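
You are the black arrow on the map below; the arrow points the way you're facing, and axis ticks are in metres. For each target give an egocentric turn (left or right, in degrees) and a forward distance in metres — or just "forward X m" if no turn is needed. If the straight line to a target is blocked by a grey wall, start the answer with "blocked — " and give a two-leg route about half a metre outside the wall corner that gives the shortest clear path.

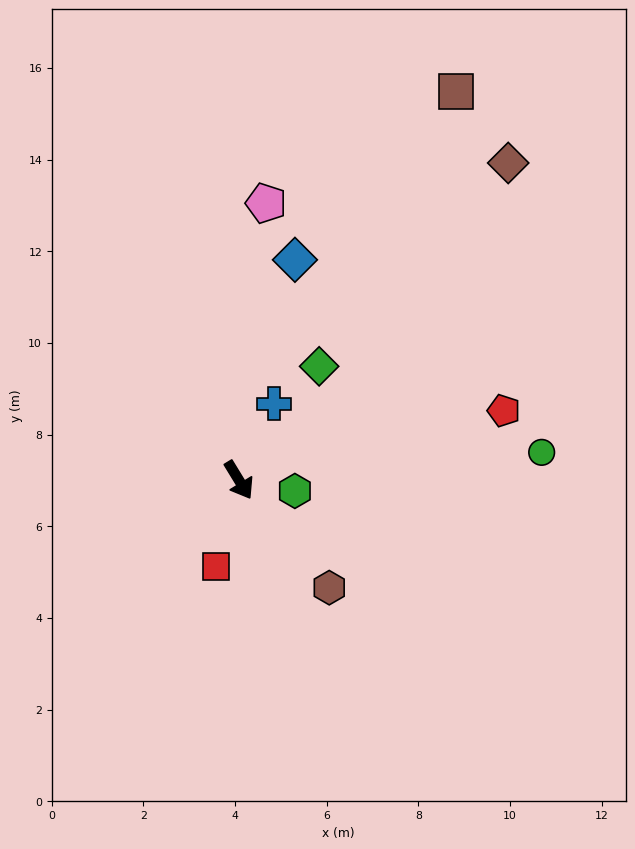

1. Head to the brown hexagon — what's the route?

turn left 9°, forward 3.1 m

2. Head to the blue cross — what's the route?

turn left 124°, forward 1.8 m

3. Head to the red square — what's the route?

turn right 46°, forward 2.0 m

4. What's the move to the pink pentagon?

turn left 143°, forward 6.1 m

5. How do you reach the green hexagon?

turn left 48°, forward 1.2 m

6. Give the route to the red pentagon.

turn left 73°, forward 6.0 m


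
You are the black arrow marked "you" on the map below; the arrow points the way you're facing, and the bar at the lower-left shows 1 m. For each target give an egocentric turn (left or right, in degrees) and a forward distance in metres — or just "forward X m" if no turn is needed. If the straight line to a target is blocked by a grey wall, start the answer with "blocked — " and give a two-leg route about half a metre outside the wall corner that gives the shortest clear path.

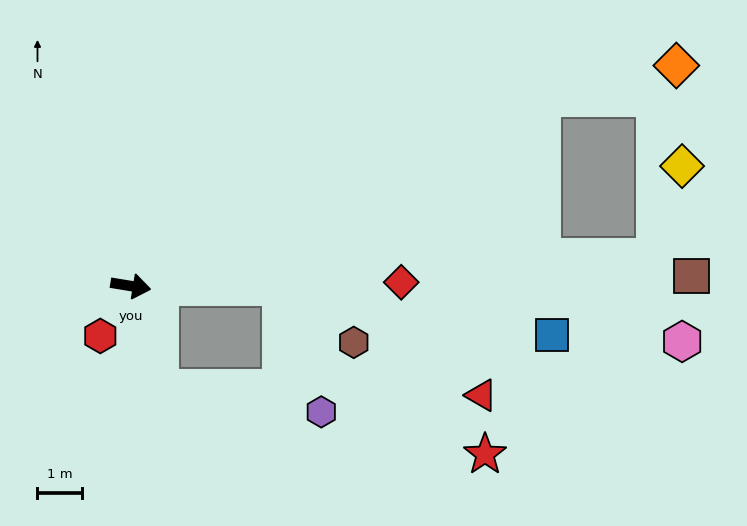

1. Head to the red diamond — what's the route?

turn left 10°, forward 6.0 m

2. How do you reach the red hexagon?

turn right 112°, forward 1.3 m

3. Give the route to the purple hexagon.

blocked — turn right 65°, forward 2.4 m, then turn left 66°, forward 3.6 m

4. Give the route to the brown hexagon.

blocked — turn left 9°, forward 3.4 m, then turn right 37°, forward 2.0 m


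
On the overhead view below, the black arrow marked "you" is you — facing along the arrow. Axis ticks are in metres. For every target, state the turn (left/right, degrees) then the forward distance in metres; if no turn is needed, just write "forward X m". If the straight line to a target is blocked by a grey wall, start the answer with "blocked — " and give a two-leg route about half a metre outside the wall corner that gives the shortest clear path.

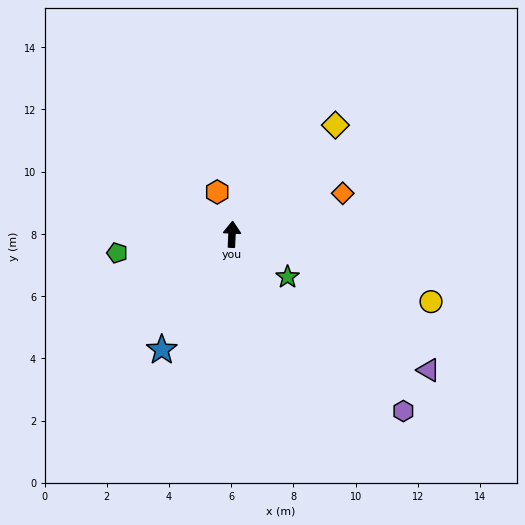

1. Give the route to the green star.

turn right 125°, forward 2.3 m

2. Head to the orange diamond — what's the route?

turn right 67°, forward 3.8 m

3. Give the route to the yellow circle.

turn right 106°, forward 6.8 m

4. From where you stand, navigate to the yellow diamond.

turn right 41°, forward 4.8 m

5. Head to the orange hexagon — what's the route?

turn left 22°, forward 1.4 m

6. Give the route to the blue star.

turn left 151°, forward 4.3 m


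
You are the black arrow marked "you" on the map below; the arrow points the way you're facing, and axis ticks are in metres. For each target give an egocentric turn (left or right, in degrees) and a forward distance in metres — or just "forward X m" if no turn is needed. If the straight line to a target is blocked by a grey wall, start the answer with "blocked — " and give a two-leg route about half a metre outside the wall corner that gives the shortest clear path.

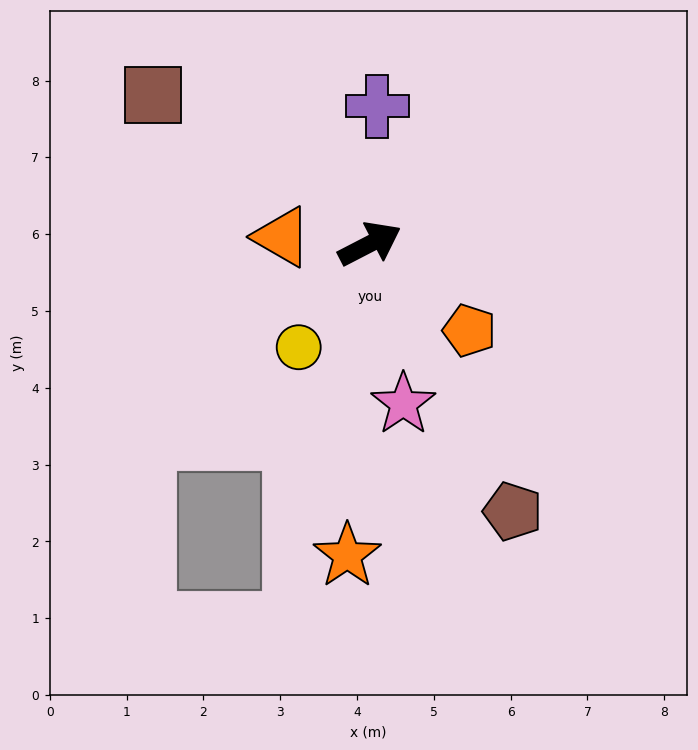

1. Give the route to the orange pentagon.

turn right 68°, forward 1.7 m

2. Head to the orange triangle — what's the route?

turn left 148°, forward 1.1 m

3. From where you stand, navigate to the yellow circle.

turn right 152°, forward 1.6 m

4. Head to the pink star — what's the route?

turn right 106°, forward 2.1 m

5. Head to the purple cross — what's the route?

turn left 60°, forward 1.8 m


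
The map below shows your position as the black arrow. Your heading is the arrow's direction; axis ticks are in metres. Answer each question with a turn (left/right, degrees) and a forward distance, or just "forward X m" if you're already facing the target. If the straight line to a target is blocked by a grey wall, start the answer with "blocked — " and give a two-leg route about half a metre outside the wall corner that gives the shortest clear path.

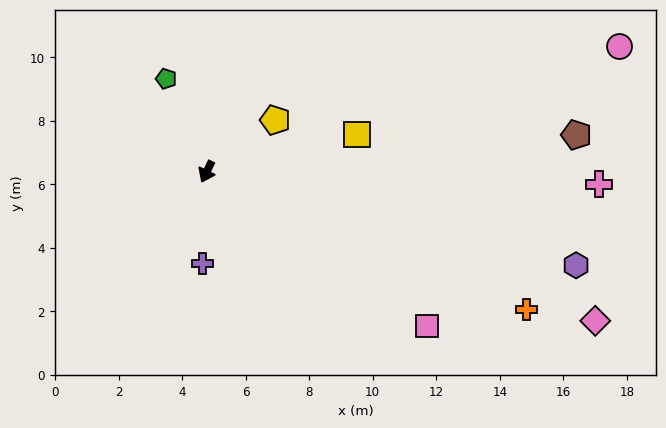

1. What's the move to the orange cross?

turn left 92°, forward 11.0 m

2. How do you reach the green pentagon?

turn right 131°, forward 3.2 m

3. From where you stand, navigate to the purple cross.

turn left 23°, forward 2.9 m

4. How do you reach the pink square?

turn left 81°, forward 8.5 m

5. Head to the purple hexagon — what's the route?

turn left 101°, forward 12.0 m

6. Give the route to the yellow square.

turn left 129°, forward 4.9 m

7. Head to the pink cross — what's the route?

turn left 114°, forward 12.4 m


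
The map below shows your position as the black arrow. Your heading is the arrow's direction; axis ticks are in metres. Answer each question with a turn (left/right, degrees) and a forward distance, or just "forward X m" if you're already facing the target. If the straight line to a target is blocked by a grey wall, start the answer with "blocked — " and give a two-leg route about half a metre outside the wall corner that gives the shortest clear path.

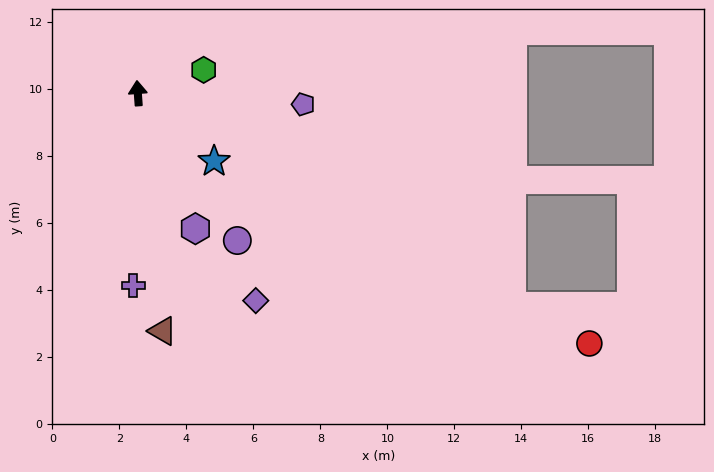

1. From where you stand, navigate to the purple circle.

turn right 150°, forward 5.3 m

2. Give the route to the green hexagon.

turn right 75°, forward 2.1 m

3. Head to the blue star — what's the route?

turn right 136°, forward 3.1 m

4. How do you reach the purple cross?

turn left 174°, forward 5.7 m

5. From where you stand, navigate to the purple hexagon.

turn right 161°, forward 4.4 m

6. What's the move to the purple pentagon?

turn right 98°, forward 5.0 m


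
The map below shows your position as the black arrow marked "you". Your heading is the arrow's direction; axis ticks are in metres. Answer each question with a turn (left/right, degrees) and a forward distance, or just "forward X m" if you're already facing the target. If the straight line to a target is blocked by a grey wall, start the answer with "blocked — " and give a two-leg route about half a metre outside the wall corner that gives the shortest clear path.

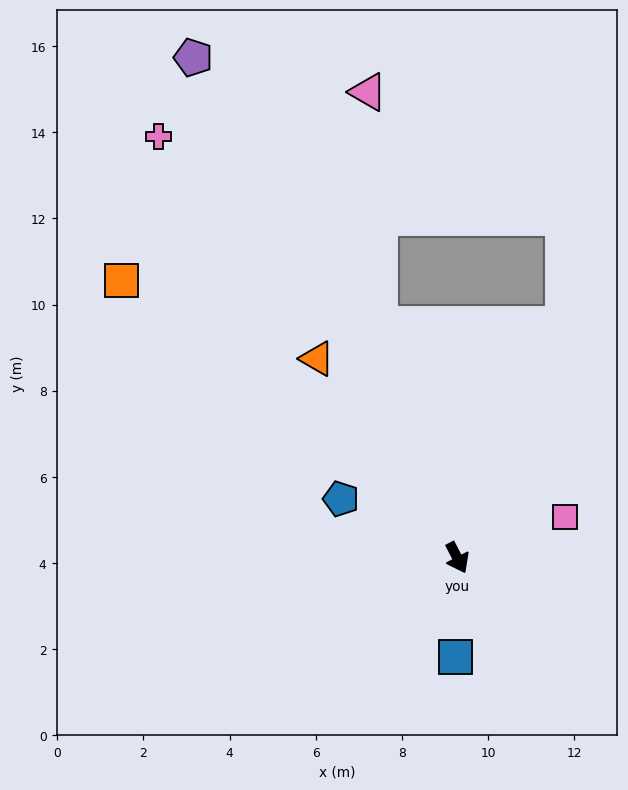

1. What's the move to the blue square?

turn right 28°, forward 2.3 m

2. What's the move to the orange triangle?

turn right 172°, forward 5.7 m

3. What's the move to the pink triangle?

blocked — turn left 171°, forward 5.7 m, then turn right 15°, forward 5.4 m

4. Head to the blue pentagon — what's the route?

turn right 144°, forward 3.0 m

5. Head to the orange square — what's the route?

turn right 157°, forward 10.1 m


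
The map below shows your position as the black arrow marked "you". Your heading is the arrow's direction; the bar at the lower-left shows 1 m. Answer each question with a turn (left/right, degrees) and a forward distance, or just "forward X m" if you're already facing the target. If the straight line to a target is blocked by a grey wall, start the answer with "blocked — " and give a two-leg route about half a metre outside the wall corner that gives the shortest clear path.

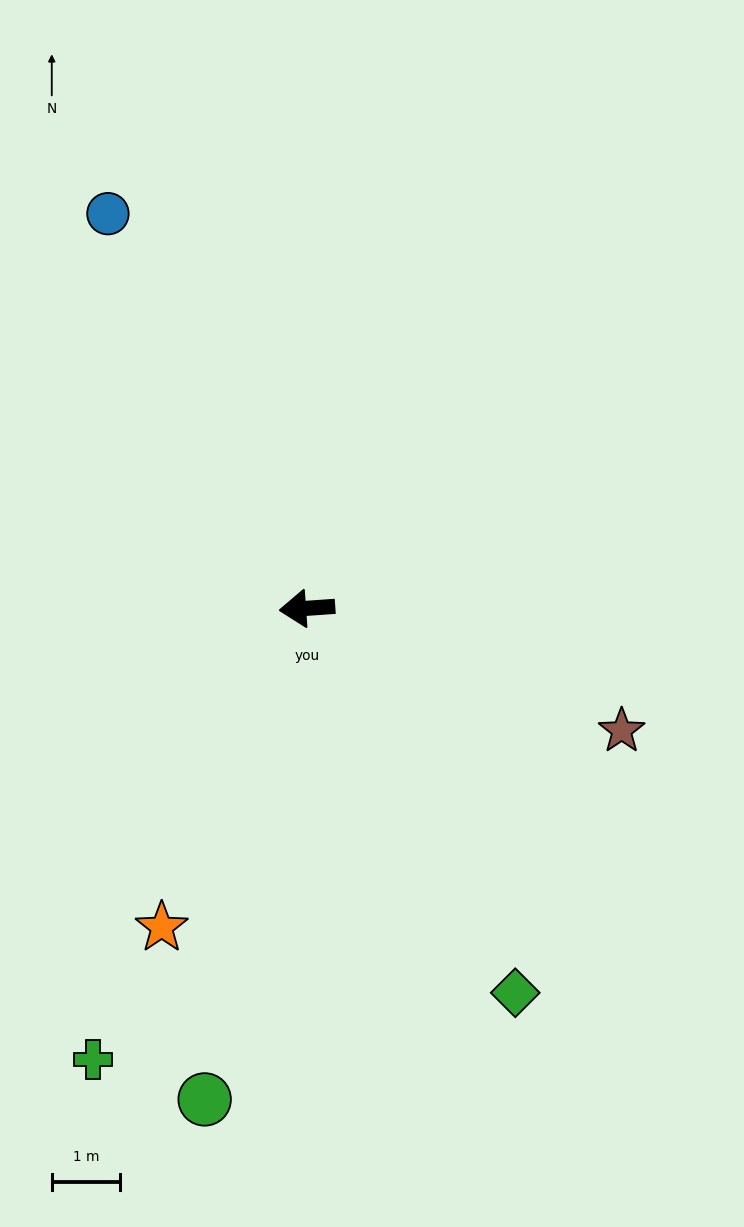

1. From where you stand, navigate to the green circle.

turn left 74°, forward 7.4 m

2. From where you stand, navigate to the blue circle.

turn right 67°, forward 6.5 m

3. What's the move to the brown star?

turn left 155°, forward 5.0 m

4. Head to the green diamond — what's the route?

turn left 114°, forward 6.4 m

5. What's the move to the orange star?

turn left 61°, forward 5.1 m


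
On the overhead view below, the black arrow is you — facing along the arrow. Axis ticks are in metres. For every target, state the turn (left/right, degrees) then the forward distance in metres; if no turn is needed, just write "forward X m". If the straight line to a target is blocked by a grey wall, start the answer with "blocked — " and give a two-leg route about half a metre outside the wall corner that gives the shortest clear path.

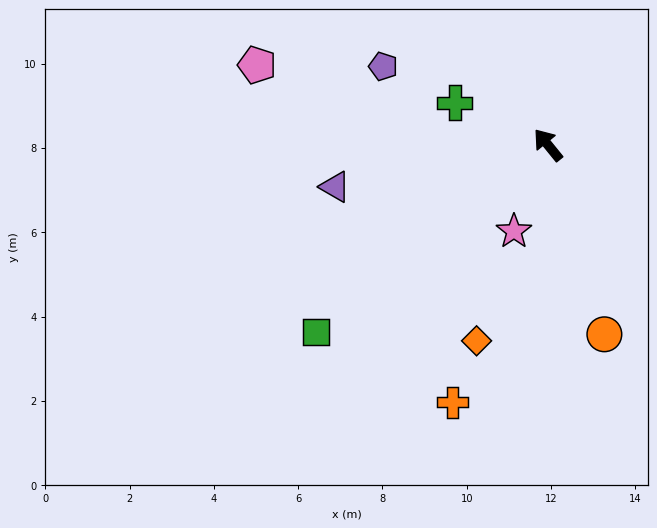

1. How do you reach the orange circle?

turn left 158°, forward 4.7 m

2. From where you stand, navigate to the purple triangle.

turn left 62°, forward 5.1 m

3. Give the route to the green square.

turn left 90°, forward 7.1 m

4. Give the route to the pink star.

turn left 119°, forward 2.2 m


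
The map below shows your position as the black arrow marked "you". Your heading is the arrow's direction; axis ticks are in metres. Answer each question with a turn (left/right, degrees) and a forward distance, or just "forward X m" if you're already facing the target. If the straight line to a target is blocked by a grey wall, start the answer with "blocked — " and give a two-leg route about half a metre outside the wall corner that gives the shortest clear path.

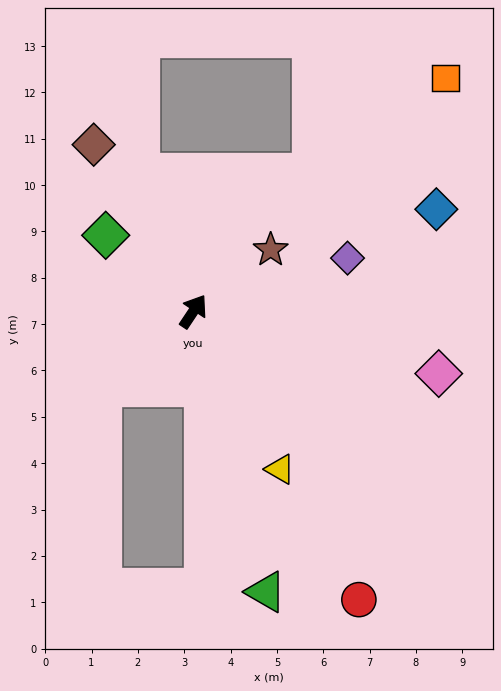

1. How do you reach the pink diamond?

turn right 71°, forward 5.5 m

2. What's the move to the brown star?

turn right 18°, forward 2.1 m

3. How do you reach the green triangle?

turn right 132°, forward 6.3 m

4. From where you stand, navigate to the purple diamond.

turn right 37°, forward 3.5 m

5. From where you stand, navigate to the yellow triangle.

turn right 118°, forward 3.9 m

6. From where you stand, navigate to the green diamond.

turn left 83°, forward 2.5 m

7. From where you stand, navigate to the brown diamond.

turn left 65°, forward 4.2 m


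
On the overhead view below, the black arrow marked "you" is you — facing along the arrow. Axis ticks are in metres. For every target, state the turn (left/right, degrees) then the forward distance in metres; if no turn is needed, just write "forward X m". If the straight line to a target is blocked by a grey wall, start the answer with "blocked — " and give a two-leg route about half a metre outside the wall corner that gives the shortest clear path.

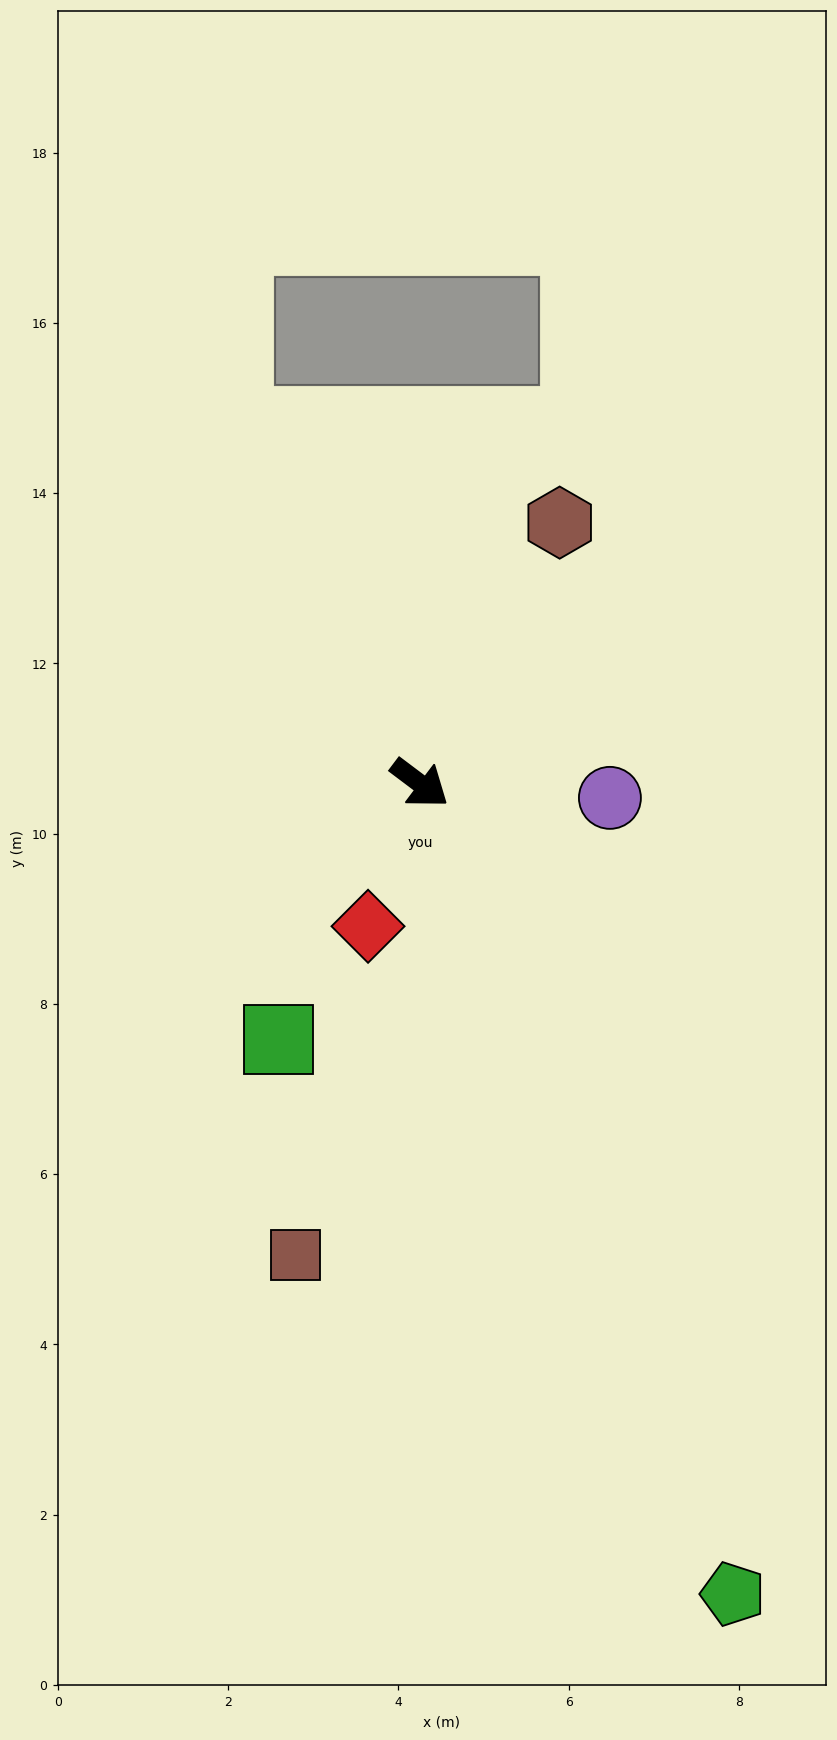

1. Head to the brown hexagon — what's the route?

turn left 99°, forward 3.5 m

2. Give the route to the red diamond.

turn right 73°, forward 1.8 m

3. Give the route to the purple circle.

turn left 33°, forward 2.2 m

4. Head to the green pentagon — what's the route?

turn right 32°, forward 10.2 m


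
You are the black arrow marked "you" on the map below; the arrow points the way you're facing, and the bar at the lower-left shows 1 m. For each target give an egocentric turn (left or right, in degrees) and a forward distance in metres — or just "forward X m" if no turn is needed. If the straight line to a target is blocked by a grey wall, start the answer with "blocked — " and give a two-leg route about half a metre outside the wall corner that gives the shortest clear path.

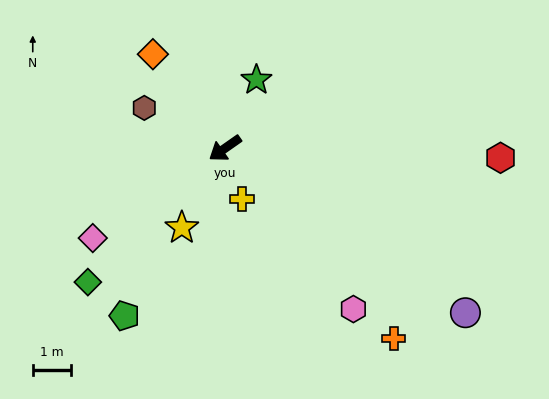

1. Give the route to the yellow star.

turn left 26°, forward 2.4 m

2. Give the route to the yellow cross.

turn left 74°, forward 1.4 m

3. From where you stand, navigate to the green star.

turn right 150°, forward 2.0 m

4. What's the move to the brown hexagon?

turn right 62°, forward 2.4 m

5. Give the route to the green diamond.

turn left 9°, forward 5.0 m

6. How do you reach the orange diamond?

turn right 88°, forward 3.1 m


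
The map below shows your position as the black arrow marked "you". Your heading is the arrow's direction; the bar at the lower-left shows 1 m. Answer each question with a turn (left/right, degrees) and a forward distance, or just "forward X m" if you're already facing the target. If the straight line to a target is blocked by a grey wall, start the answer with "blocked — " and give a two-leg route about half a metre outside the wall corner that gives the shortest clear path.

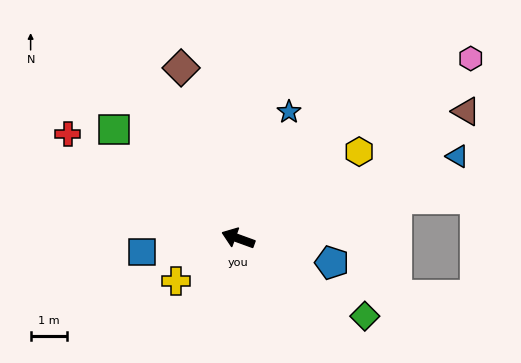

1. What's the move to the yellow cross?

turn left 55°, forward 2.1 m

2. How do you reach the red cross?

turn right 12°, forward 5.6 m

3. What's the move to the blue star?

turn right 92°, forward 3.8 m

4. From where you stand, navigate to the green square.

turn right 21°, forward 4.6 m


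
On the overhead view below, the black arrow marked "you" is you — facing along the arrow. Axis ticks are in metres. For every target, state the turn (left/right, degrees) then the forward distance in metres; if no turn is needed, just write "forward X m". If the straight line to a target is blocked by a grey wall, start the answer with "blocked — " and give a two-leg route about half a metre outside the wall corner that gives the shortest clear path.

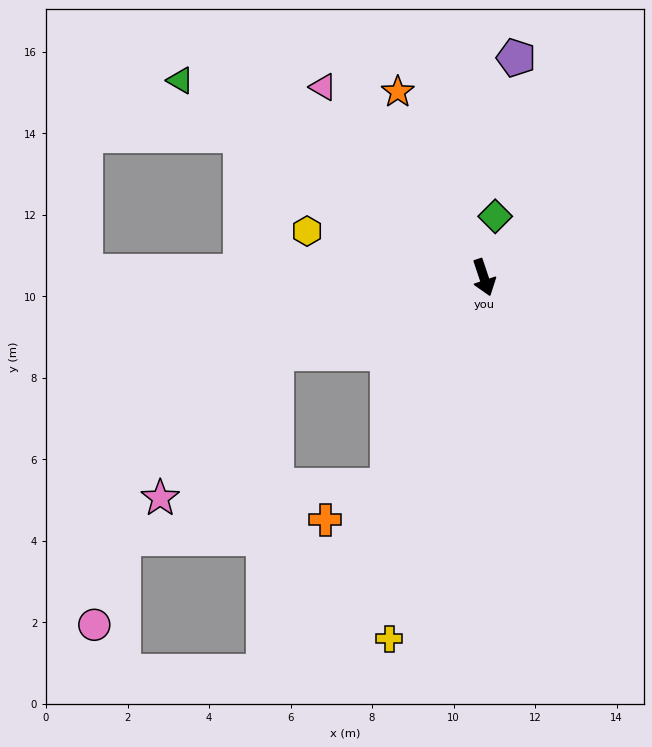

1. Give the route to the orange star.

turn right 174°, forward 5.0 m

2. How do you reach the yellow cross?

turn right 33°, forward 9.2 m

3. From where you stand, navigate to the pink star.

blocked — turn right 88°, forward 5.4 m, then turn left 31°, forward 4.6 m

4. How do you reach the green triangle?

turn right 142°, forward 8.9 m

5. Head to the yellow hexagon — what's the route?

turn right 123°, forward 4.5 m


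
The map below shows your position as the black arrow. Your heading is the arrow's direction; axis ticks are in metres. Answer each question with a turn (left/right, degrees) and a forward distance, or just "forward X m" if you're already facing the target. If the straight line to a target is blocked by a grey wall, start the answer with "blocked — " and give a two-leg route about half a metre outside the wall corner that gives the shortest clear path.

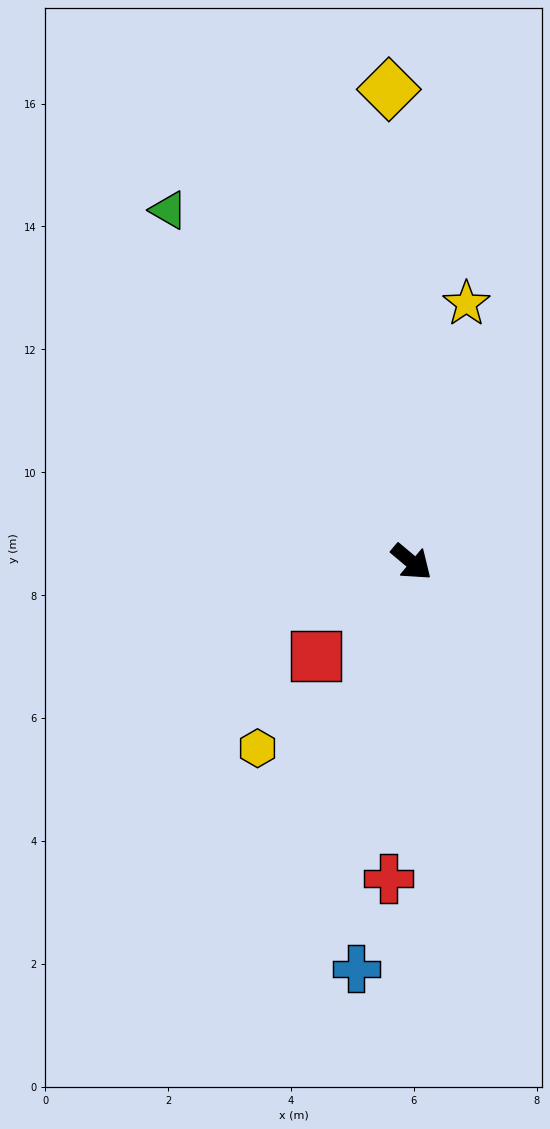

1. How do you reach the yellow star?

turn left 118°, forward 4.3 m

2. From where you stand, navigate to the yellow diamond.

turn left 133°, forward 7.7 m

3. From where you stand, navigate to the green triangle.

turn left 165°, forward 7.0 m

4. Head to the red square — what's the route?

turn right 96°, forward 2.2 m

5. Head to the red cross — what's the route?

turn right 54°, forward 5.2 m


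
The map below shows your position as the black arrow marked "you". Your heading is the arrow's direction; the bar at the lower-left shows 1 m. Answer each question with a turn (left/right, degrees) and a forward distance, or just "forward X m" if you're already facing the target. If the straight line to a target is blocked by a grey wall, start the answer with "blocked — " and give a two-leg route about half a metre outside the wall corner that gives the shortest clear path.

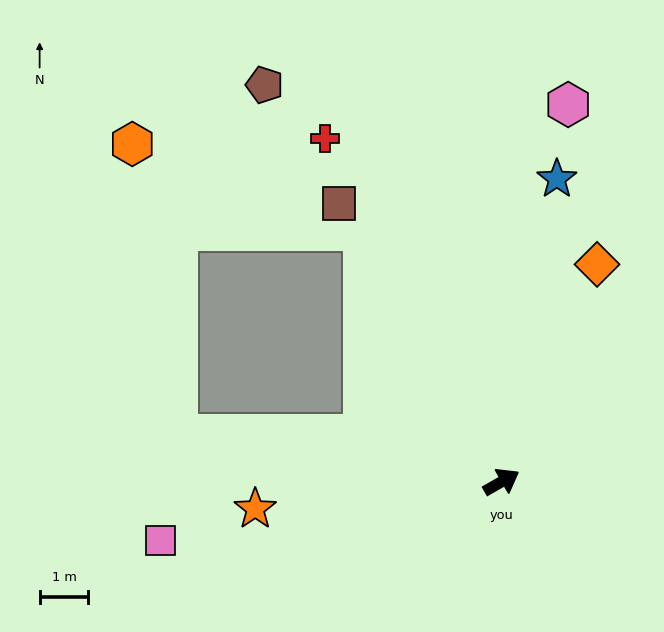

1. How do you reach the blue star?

turn left 50°, forward 6.3 m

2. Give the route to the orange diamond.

turn left 37°, forward 4.9 m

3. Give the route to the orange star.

turn left 157°, forward 5.1 m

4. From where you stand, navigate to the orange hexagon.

blocked — turn left 142°, forward 6.7 m, then turn right 73°, forward 6.0 m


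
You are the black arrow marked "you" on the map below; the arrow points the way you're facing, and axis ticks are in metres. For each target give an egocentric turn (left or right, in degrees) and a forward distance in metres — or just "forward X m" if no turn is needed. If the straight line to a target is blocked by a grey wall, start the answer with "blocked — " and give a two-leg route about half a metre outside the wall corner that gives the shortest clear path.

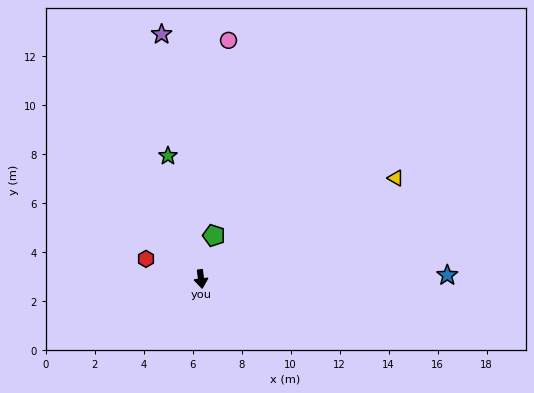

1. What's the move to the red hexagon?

turn right 117°, forward 2.4 m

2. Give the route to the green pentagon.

turn left 157°, forward 1.9 m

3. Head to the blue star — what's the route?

turn left 84°, forward 10.1 m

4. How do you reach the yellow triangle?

turn left 110°, forward 9.0 m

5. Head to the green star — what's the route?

turn right 172°, forward 5.2 m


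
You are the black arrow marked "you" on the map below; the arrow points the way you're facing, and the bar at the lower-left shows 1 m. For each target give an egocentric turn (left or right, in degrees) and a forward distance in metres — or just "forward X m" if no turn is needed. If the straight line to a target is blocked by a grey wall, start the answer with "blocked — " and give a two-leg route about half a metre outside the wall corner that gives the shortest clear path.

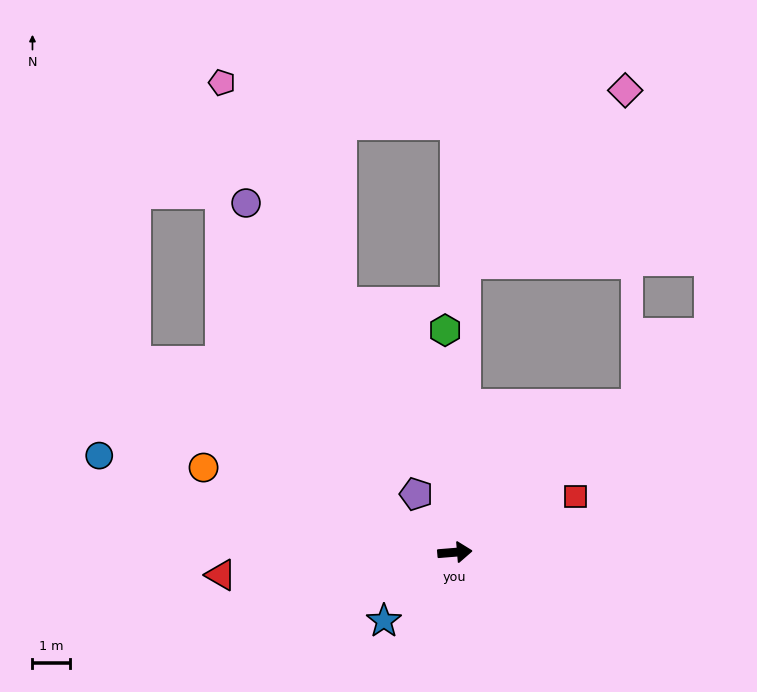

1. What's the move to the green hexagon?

turn left 88°, forward 6.0 m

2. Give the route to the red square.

turn left 20°, forward 3.6 m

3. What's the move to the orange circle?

turn left 157°, forward 7.1 m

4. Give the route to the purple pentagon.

turn left 119°, forward 1.9 m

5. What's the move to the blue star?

turn right 141°, forward 2.7 m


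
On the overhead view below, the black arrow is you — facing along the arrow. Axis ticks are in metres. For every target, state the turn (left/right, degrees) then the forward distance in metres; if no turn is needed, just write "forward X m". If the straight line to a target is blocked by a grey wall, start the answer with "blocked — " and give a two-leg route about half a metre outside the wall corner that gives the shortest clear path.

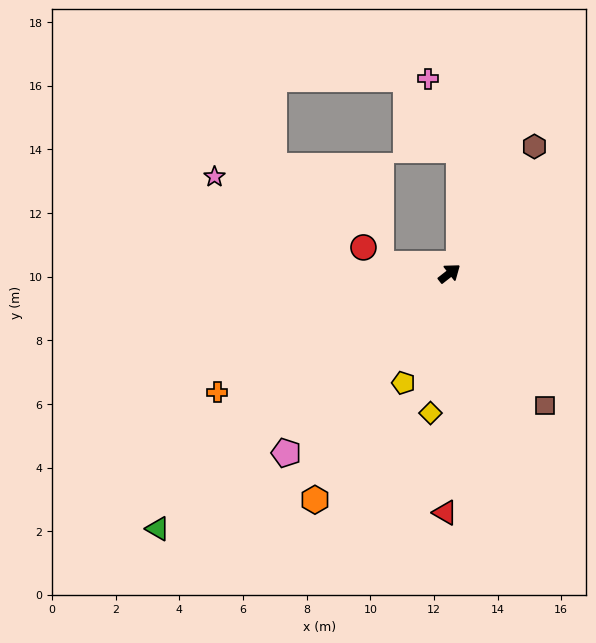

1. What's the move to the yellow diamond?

turn right 136°, forward 4.4 m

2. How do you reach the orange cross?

turn left 169°, forward 8.2 m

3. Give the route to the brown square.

turn right 92°, forward 5.1 m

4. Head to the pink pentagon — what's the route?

turn right 170°, forward 7.6 m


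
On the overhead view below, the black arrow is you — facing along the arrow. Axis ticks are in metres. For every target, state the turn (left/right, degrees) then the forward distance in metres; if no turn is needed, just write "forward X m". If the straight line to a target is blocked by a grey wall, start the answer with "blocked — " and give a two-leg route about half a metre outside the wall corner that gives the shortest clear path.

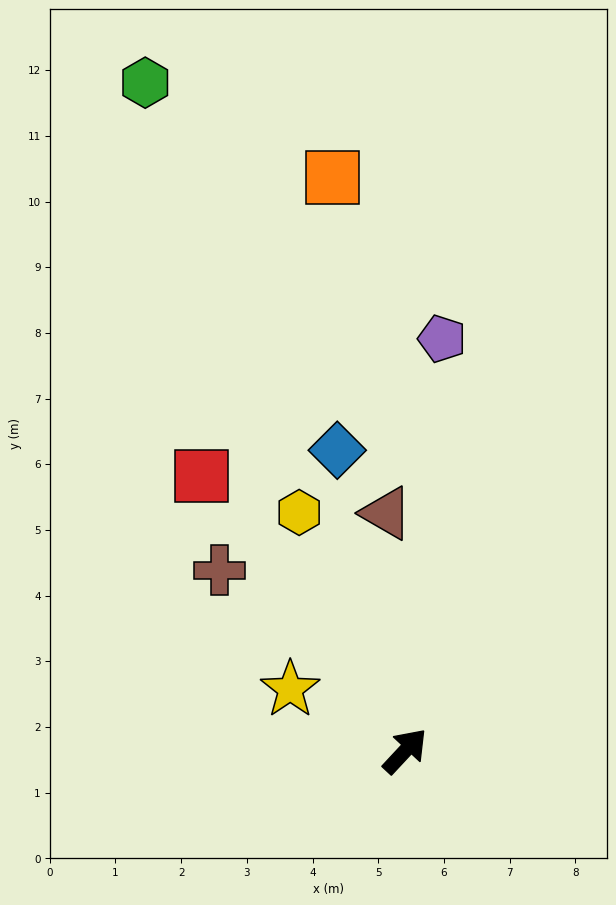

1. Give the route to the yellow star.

turn left 105°, forward 2.0 m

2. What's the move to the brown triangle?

turn left 47°, forward 3.6 m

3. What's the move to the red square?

turn left 79°, forward 5.2 m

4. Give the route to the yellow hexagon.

turn left 67°, forward 4.0 m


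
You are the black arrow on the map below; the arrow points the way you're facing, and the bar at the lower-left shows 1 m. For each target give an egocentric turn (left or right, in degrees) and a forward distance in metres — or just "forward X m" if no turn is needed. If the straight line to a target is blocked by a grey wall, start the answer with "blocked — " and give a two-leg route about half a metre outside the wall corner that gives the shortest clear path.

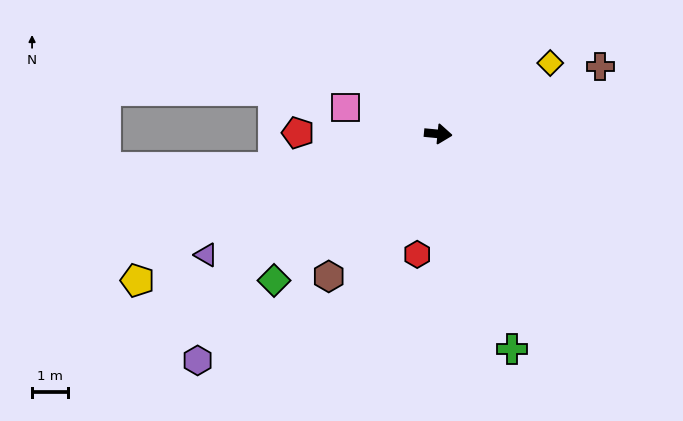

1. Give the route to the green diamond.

turn right 133°, forward 6.2 m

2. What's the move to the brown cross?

turn left 28°, forward 4.9 m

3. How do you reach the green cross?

turn right 66°, forward 6.4 m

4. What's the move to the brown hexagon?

turn right 122°, forward 5.1 m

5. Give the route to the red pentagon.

turn right 175°, forward 3.9 m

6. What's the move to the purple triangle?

turn right 147°, forward 7.4 m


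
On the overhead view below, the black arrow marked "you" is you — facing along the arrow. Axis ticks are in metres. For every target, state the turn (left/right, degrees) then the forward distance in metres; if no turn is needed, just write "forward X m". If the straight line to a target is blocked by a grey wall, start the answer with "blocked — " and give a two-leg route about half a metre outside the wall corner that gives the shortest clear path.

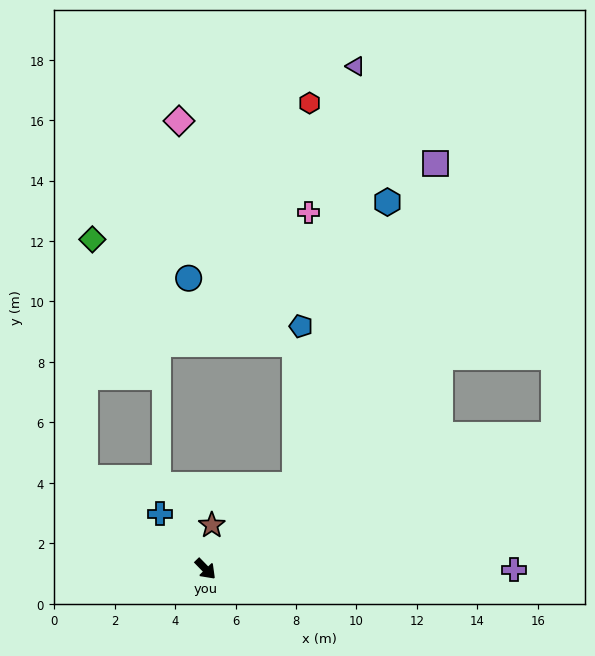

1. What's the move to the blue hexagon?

blocked — turn left 89°, forward 4.1 m, then turn left 29°, forward 9.8 m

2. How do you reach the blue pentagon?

blocked — turn left 89°, forward 4.1 m, then turn left 45°, forward 5.2 m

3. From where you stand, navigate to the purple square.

blocked — turn left 89°, forward 4.1 m, then turn left 23°, forward 11.6 m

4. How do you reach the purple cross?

turn left 46°, forward 10.2 m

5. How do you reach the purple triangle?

blocked — turn left 89°, forward 4.1 m, then turn left 38°, forward 14.0 m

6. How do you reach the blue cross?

turn left 175°, forward 2.4 m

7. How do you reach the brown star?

turn left 128°, forward 1.5 m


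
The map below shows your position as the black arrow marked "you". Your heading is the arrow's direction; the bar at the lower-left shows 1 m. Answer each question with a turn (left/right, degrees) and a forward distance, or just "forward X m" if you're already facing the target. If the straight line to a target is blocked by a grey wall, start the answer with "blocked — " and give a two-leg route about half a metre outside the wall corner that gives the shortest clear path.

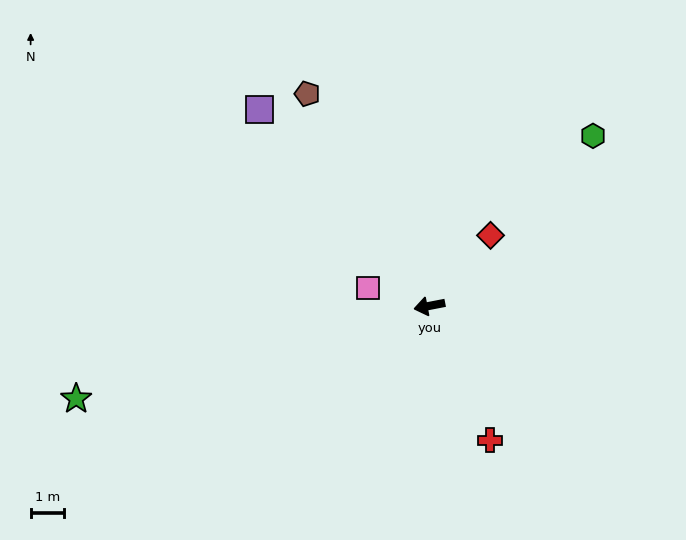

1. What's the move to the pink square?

turn right 27°, forward 1.9 m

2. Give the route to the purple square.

turn right 60°, forward 7.7 m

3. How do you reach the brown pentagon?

turn right 71°, forward 7.3 m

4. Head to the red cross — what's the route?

turn left 103°, forward 4.4 m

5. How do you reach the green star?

turn left 4°, forward 10.9 m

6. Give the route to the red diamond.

turn right 142°, forward 2.8 m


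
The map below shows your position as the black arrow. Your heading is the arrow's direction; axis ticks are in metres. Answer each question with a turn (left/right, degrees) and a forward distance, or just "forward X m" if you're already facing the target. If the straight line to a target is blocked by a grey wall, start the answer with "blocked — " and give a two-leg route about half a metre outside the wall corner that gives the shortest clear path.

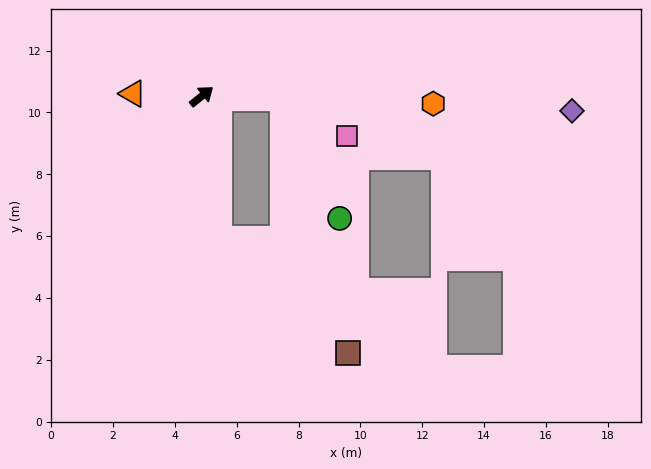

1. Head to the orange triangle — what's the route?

turn left 139°, forward 2.2 m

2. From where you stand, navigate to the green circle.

blocked — turn right 40°, forward 2.6 m, then turn right 63°, forward 4.3 m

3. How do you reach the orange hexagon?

turn right 40°, forward 7.5 m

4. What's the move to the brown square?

blocked — turn right 122°, forward 4.6 m, then turn left 42°, forward 5.6 m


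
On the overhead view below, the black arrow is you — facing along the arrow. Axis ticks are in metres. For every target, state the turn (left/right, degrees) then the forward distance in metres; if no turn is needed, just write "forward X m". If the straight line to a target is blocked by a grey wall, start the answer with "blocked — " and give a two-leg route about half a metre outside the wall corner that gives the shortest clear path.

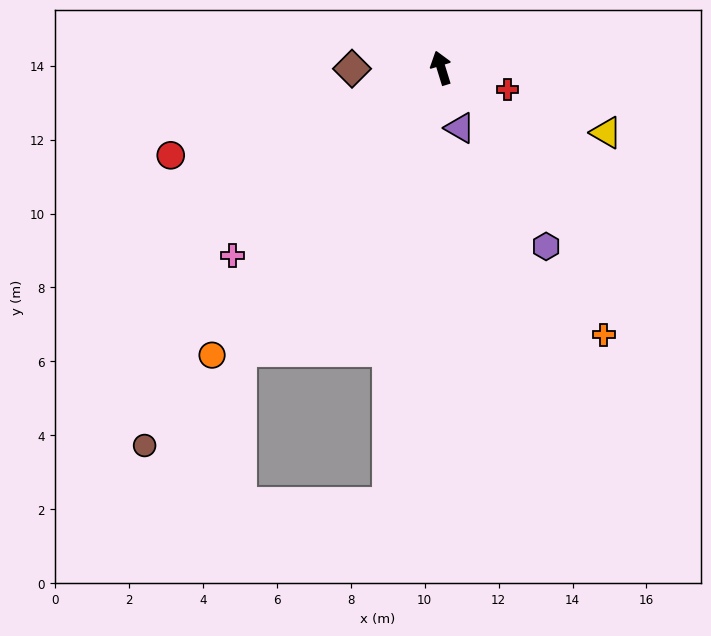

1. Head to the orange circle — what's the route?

turn left 124°, forward 9.9 m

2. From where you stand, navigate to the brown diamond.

turn left 73°, forward 2.4 m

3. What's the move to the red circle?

turn left 91°, forward 7.7 m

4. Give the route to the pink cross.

turn left 115°, forward 7.6 m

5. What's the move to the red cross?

turn right 125°, forward 1.9 m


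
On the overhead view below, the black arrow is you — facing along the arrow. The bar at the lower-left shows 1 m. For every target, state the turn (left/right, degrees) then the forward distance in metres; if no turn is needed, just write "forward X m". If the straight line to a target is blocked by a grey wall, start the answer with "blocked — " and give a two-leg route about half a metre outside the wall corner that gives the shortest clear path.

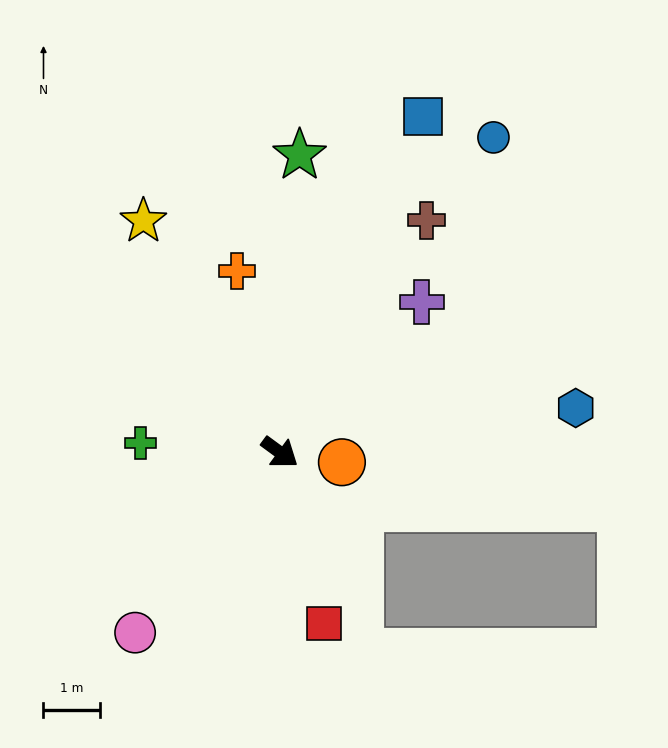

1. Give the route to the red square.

turn right 39°, forward 3.1 m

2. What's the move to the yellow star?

turn left 157°, forward 4.8 m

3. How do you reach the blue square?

turn left 103°, forward 6.5 m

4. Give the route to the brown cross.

turn left 94°, forward 4.9 m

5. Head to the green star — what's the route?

turn left 122°, forward 5.3 m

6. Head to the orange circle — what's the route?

turn left 27°, forward 1.1 m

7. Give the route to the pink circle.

turn right 92°, forward 4.1 m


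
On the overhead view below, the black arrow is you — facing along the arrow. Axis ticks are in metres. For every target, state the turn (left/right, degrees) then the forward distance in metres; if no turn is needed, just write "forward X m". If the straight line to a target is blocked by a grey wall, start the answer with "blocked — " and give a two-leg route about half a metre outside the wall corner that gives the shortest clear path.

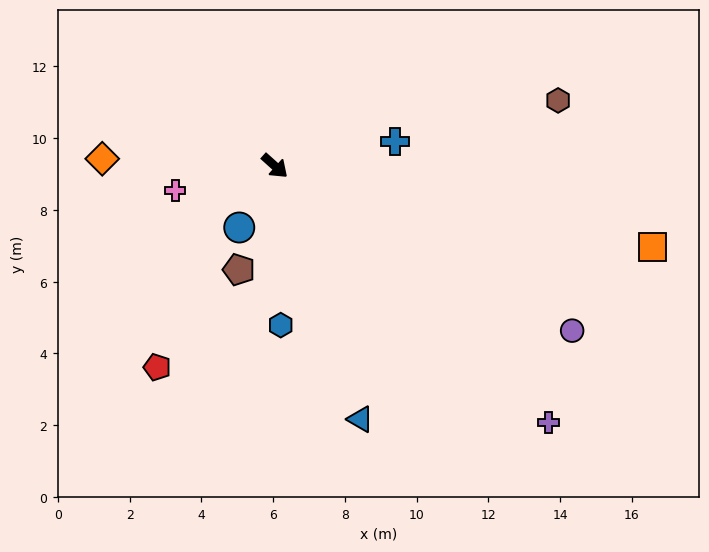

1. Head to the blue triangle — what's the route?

turn right 29°, forward 7.5 m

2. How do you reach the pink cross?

turn right 124°, forward 2.9 m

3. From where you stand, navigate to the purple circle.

turn left 13°, forward 9.5 m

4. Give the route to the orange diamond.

turn right 141°, forward 4.8 m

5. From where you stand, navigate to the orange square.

turn left 30°, forward 10.8 m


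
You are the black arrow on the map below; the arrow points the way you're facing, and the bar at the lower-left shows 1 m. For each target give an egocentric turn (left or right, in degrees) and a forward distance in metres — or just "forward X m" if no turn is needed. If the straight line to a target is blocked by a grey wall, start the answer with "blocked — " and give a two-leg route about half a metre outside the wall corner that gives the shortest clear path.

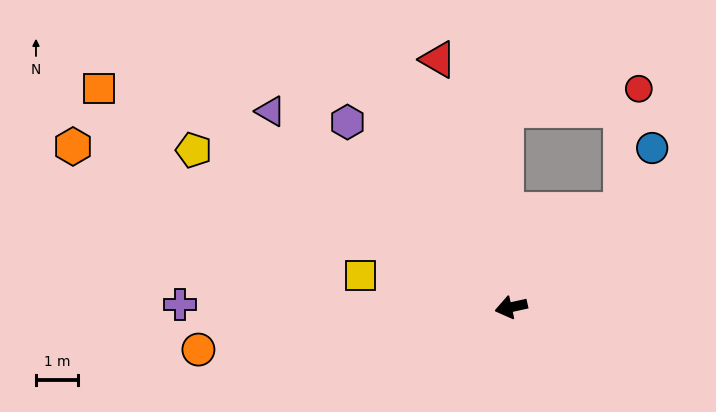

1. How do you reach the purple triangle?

turn right 52°, forward 7.4 m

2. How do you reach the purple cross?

turn right 13°, forward 7.9 m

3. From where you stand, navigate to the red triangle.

turn right 86°, forward 6.2 m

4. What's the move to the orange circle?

turn right 5°, forward 7.6 m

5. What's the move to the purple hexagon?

turn right 61°, forward 5.9 m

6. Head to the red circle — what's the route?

blocked — turn right 151°, forward 3.5 m, then turn left 40°, forward 2.9 m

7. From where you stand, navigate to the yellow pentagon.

turn right 39°, forward 8.5 m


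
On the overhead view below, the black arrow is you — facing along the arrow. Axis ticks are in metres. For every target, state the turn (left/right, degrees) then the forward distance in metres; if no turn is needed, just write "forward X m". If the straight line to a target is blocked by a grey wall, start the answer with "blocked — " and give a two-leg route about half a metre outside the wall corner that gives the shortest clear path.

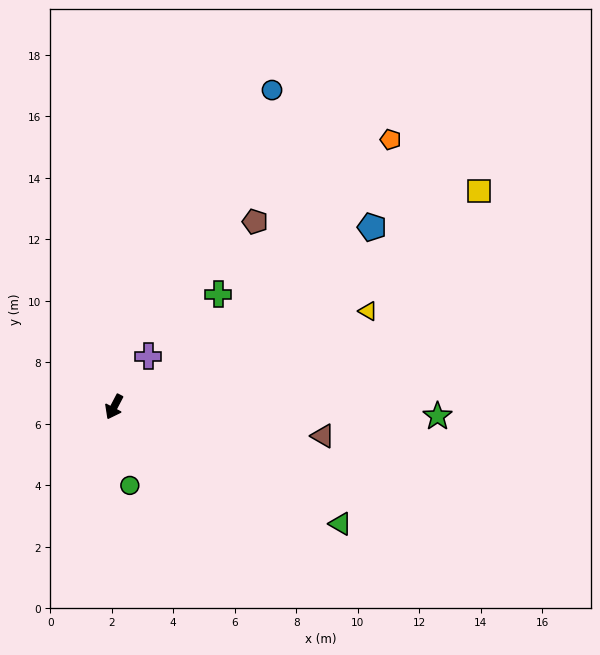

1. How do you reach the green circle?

turn left 39°, forward 2.6 m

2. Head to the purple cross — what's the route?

turn left 174°, forward 2.0 m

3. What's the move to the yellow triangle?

turn left 138°, forward 8.8 m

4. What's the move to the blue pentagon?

turn left 152°, forward 10.2 m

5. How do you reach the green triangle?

turn left 90°, forward 8.3 m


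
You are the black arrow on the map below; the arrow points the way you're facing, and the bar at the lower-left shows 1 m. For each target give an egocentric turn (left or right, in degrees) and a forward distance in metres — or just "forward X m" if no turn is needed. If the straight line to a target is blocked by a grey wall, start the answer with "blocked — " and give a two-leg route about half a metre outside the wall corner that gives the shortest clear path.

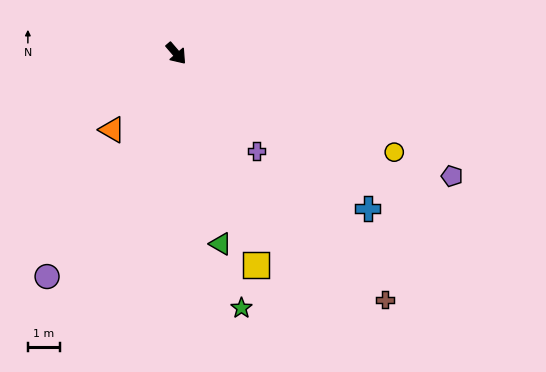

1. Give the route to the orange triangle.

turn right 81°, forward 3.1 m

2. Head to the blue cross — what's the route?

turn left 10°, forward 7.8 m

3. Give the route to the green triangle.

turn right 27°, forward 6.2 m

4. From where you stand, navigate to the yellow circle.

turn left 25°, forward 7.5 m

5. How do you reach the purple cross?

forward 4.0 m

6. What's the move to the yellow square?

turn right 20°, forward 7.1 m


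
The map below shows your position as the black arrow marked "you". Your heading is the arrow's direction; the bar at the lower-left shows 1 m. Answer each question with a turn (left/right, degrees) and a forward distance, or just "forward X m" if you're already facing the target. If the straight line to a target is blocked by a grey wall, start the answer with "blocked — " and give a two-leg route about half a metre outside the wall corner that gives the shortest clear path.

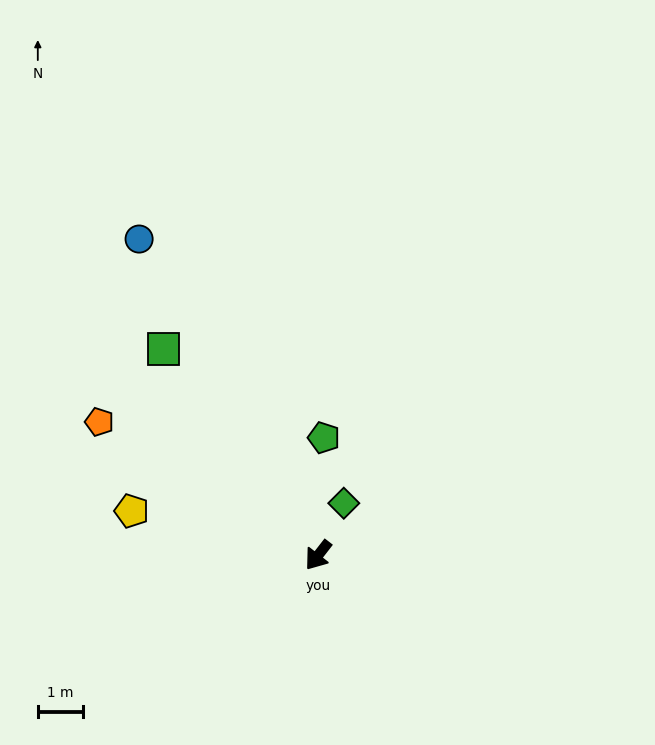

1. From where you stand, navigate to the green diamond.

turn right 168°, forward 1.3 m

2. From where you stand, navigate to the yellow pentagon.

turn right 66°, forward 4.3 m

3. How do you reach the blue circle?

turn right 113°, forward 8.1 m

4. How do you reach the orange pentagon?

turn right 84°, forward 5.7 m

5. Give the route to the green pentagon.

turn right 145°, forward 2.6 m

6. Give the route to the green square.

turn right 105°, forward 5.8 m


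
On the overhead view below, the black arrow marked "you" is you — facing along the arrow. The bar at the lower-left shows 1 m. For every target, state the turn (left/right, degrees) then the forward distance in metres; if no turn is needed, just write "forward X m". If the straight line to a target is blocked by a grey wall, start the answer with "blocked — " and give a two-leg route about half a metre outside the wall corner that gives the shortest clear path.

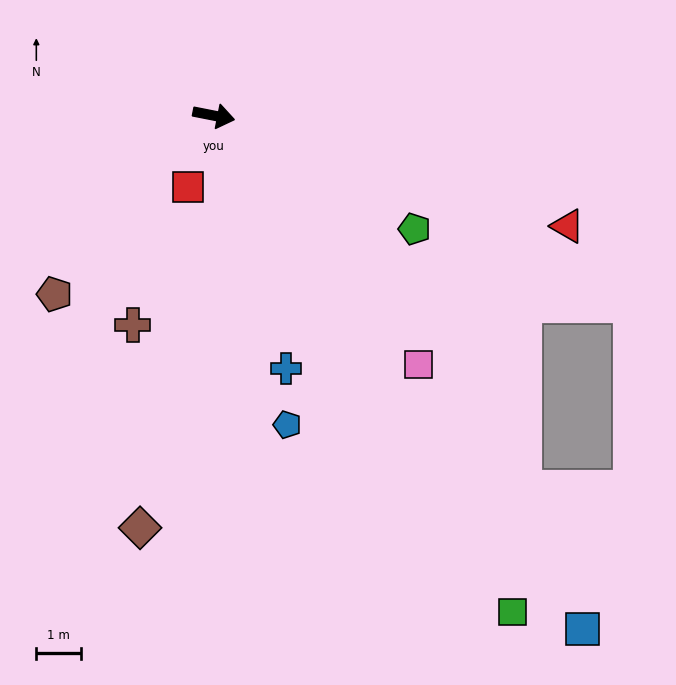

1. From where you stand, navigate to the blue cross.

turn right 63°, forward 5.9 m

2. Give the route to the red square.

turn right 99°, forward 1.7 m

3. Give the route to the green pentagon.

turn right 18°, forward 5.2 m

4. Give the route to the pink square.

turn right 39°, forward 7.2 m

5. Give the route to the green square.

turn right 48°, forward 13.0 m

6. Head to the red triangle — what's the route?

turn right 6°, forward 8.3 m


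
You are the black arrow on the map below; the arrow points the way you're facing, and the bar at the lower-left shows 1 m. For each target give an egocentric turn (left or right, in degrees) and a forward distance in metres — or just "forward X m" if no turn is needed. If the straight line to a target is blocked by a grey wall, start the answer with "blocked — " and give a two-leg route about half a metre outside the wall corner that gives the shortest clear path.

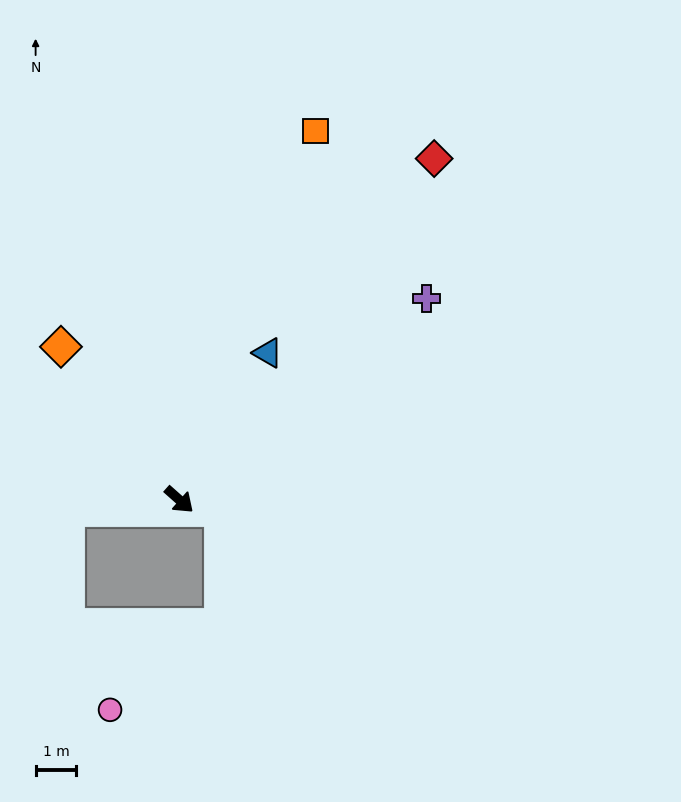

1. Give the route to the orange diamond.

turn left 169°, forward 4.7 m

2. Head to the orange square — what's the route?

turn left 111°, forward 9.6 m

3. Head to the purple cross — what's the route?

turn left 81°, forward 7.8 m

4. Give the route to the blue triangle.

turn left 100°, forward 4.2 m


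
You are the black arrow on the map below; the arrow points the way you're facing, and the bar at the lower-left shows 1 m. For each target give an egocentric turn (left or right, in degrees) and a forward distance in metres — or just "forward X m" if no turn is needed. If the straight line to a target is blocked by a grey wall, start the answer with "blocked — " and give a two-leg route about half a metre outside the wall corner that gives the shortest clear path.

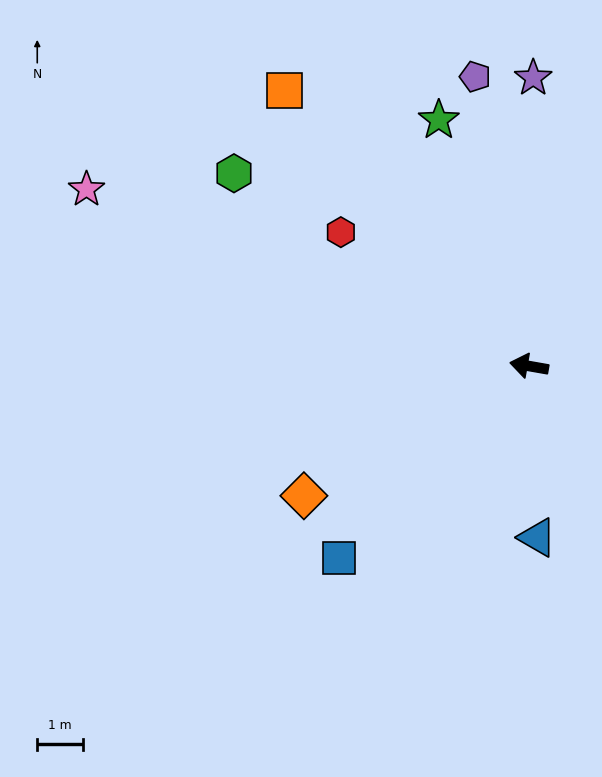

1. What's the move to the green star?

turn right 60°, forward 5.7 m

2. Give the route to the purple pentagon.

turn right 70°, forward 6.4 m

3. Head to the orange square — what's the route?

turn right 38°, forward 8.1 m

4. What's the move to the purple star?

turn right 81°, forward 6.3 m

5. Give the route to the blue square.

turn left 55°, forward 5.9 m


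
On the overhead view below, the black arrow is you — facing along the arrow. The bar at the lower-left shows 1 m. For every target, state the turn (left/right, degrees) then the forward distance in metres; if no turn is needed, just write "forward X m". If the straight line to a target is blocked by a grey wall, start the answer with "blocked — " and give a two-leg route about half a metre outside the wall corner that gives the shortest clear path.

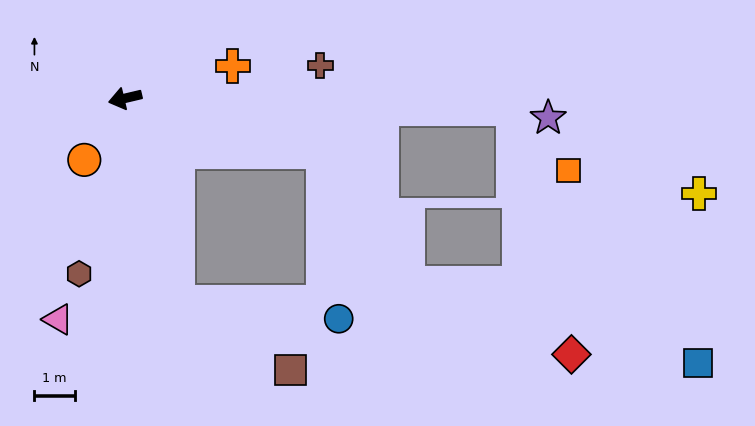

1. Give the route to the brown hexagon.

turn left 62°, forward 4.5 m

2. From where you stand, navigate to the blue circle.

blocked — turn left 91°, forward 5.2 m, then turn left 70°, forward 4.0 m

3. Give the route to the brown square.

blocked — turn left 91°, forward 5.2 m, then turn left 45°, forward 3.3 m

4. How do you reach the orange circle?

turn left 43°, forward 1.8 m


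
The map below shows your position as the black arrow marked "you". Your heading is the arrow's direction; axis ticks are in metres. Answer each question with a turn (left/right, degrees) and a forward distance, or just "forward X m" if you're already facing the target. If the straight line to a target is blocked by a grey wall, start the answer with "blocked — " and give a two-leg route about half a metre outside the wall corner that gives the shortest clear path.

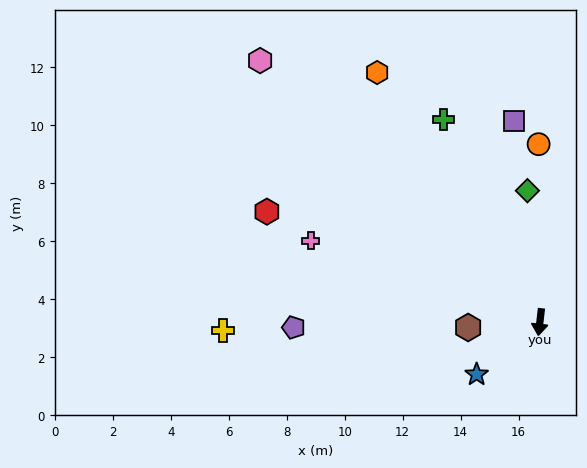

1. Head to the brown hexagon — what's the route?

turn right 79°, forward 2.5 m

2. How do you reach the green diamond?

turn right 168°, forward 4.6 m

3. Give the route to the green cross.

turn right 148°, forward 7.7 m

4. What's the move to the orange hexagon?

turn right 140°, forward 10.3 m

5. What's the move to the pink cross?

turn right 103°, forward 8.4 m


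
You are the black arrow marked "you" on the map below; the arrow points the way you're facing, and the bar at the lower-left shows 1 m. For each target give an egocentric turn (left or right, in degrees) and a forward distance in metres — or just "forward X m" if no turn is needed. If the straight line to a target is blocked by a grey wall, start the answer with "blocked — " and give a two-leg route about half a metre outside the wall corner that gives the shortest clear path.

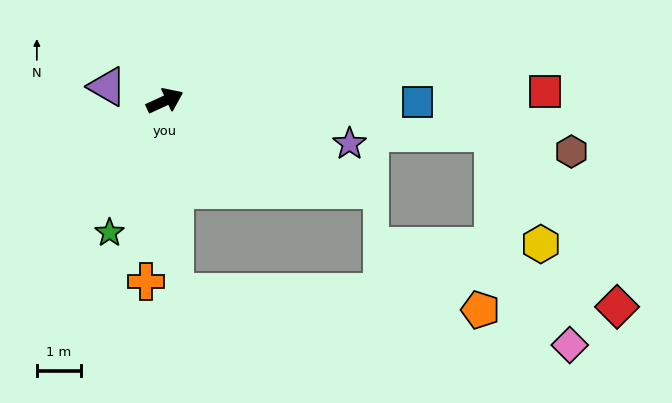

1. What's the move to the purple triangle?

turn left 141°, forward 1.3 m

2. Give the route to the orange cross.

turn right 121°, forward 4.1 m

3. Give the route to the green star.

turn right 138°, forward 3.2 m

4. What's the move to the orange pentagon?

blocked — turn right 112°, forward 4.3 m, then turn left 84°, forward 6.9 m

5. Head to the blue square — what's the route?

turn right 25°, forward 5.7 m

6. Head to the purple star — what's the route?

turn right 38°, forward 4.3 m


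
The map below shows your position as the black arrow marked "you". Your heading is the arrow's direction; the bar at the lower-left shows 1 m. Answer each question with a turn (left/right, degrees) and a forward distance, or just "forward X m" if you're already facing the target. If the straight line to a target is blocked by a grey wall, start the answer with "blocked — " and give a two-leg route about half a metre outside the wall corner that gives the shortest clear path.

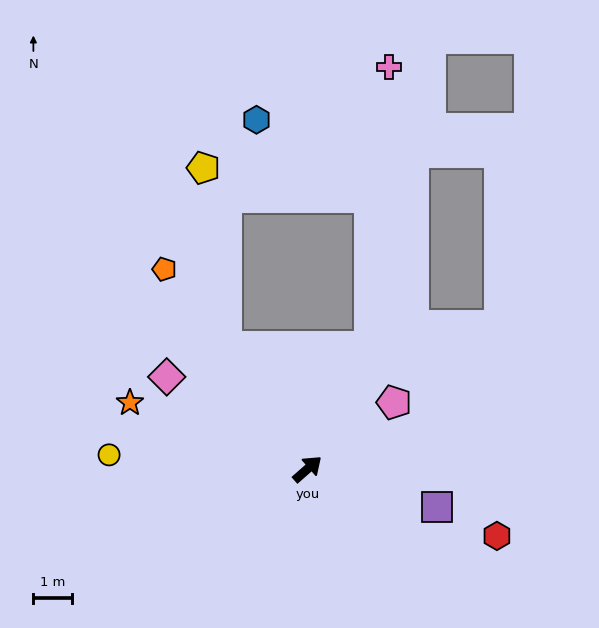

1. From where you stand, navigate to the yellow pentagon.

blocked — turn left 83°, forward 3.8 m, then turn right 27°, forward 4.7 m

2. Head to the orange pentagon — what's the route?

turn left 84°, forward 6.4 m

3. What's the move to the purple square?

turn right 58°, forward 3.5 m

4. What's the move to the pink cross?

blocked — turn left 21°, forward 3.6 m, then turn left 24°, forward 7.4 m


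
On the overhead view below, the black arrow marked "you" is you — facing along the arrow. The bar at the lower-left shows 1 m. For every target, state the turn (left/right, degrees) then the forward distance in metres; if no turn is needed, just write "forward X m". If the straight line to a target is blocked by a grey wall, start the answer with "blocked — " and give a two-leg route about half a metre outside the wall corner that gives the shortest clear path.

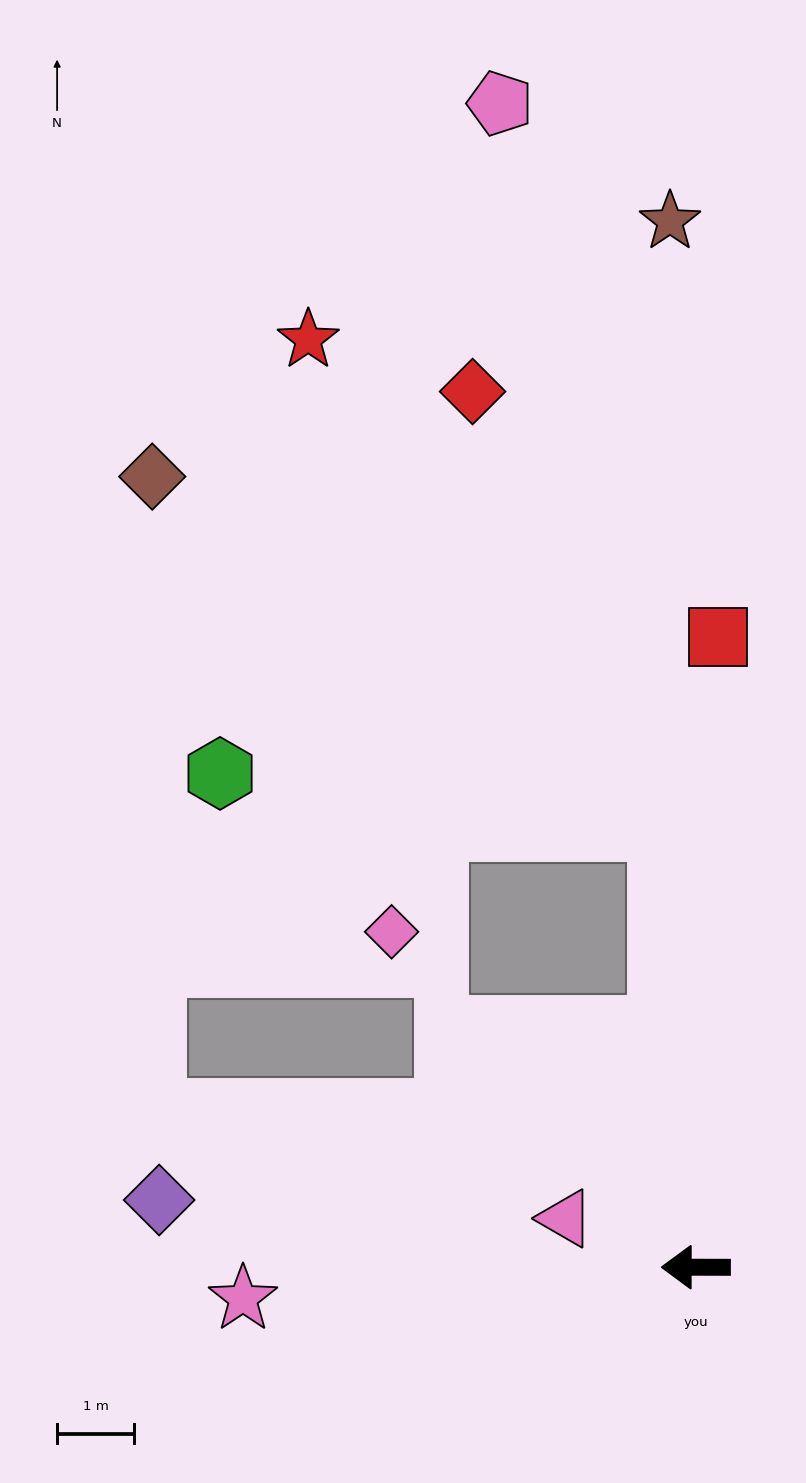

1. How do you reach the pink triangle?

turn right 20°, forward 1.8 m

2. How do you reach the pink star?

turn left 4°, forward 5.9 m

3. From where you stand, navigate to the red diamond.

blocked — turn right 85°, forward 5.7 m, then turn left 18°, forward 6.1 m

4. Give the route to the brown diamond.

blocked — turn right 85°, forward 5.7 m, then turn left 51°, forward 8.0 m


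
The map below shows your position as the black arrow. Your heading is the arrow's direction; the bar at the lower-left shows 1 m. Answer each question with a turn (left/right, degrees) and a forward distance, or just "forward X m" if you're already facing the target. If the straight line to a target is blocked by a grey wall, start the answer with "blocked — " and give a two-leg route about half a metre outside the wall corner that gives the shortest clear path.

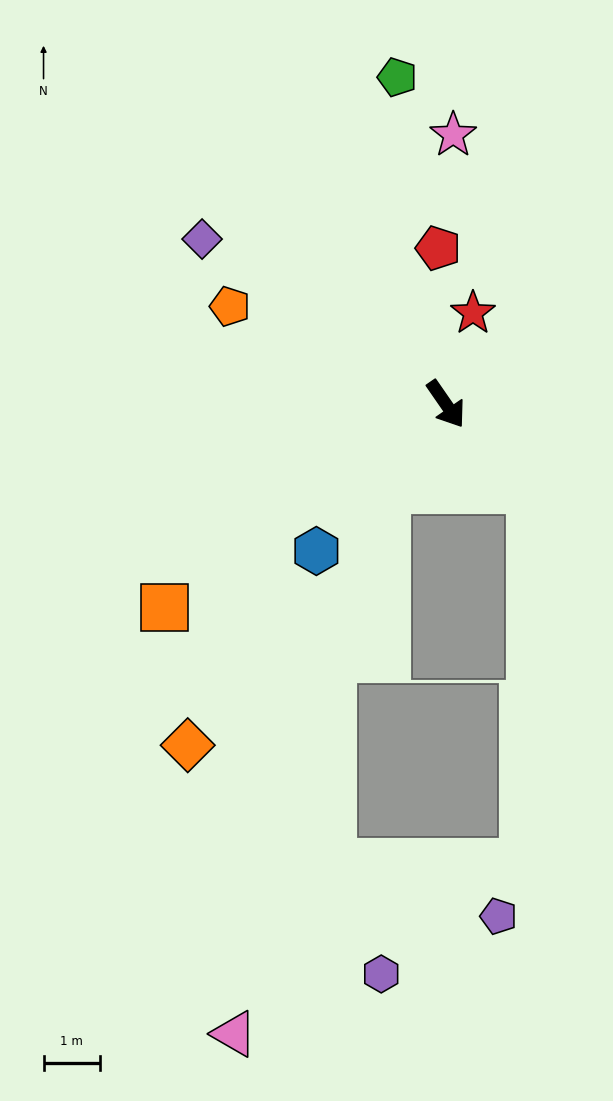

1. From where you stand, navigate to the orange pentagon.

turn right 149°, forward 4.2 m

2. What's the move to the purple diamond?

turn right 159°, forward 5.2 m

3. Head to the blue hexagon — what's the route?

turn right 76°, forward 3.5 m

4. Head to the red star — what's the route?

turn left 129°, forward 1.7 m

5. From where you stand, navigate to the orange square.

turn right 89°, forward 6.1 m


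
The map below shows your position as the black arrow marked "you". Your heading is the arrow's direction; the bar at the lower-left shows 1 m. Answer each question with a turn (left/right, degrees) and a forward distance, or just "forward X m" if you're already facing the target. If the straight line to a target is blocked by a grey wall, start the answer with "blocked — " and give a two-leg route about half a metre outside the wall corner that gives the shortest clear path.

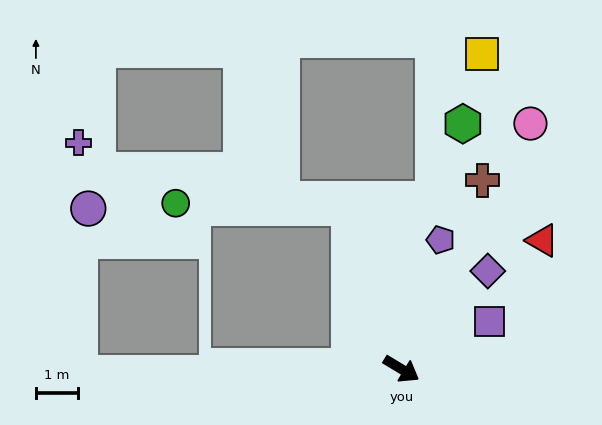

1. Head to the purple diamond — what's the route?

turn left 80°, forward 3.1 m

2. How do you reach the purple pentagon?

turn left 104°, forward 3.2 m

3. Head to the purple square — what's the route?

turn left 60°, forward 2.4 m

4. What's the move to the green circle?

blocked — turn left 139°, forward 4.0 m, then turn left 71°, forward 4.1 m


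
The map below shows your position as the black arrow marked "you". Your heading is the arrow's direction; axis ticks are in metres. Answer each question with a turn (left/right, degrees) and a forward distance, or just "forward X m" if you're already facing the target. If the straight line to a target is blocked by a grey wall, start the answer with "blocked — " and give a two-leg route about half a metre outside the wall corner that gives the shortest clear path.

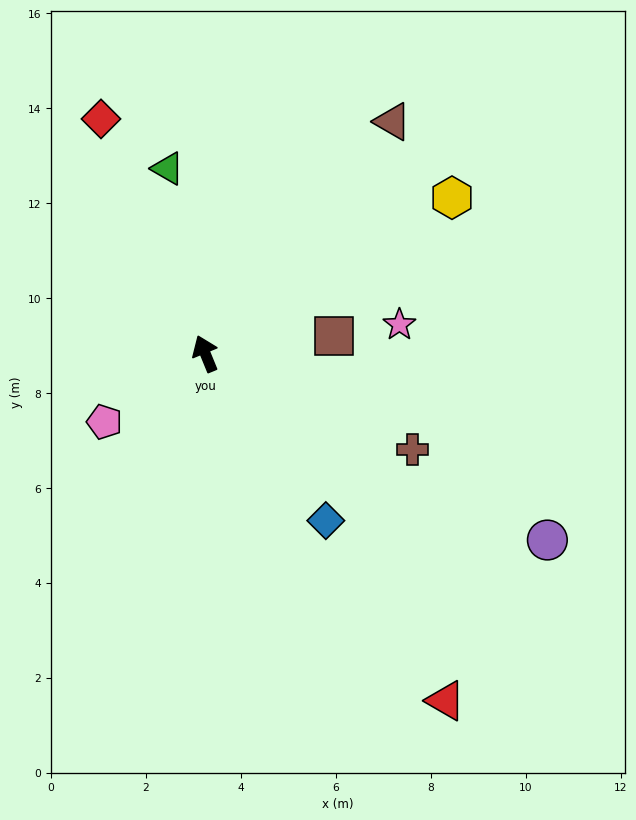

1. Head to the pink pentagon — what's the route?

turn left 102°, forward 2.6 m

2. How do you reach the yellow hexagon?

turn right 80°, forward 6.1 m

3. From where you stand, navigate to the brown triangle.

turn right 61°, forward 6.3 m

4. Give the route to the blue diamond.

turn right 166°, forward 4.3 m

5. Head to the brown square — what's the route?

turn right 104°, forward 2.7 m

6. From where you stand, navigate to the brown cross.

turn right 137°, forward 4.8 m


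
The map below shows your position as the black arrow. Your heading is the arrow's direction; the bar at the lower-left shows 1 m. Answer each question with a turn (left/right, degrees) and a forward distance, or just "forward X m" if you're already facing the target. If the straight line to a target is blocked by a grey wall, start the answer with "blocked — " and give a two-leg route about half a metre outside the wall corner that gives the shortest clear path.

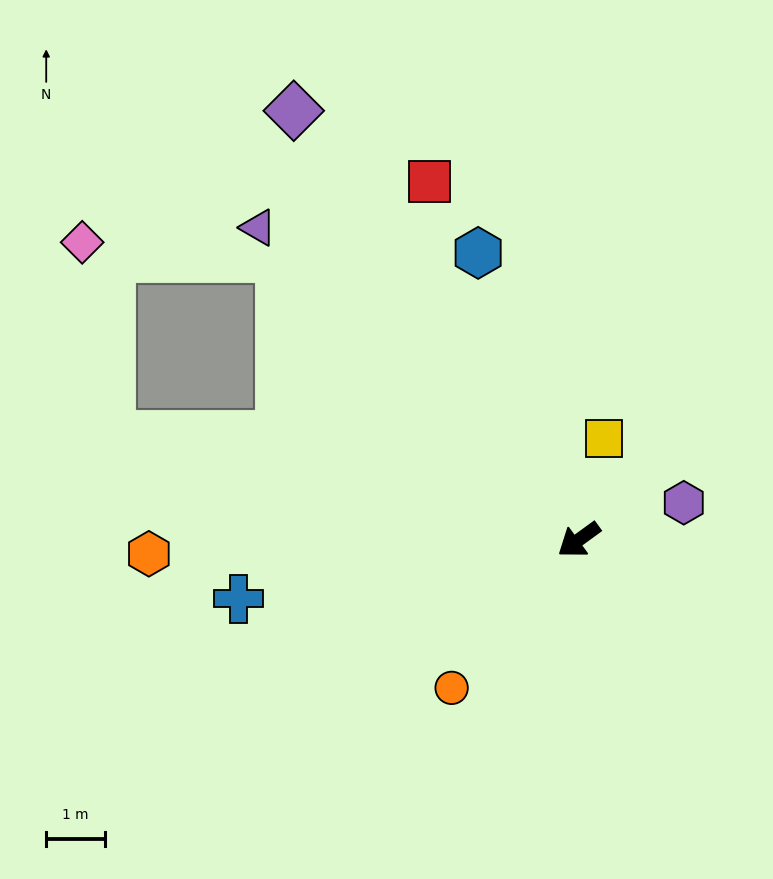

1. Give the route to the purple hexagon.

turn left 163°, forward 1.9 m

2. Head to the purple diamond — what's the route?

turn right 92°, forward 8.8 m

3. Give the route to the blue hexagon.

turn right 107°, forward 5.2 m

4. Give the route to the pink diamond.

blocked — turn right 49°, forward 8.2 m, then turn right 69°, forward 3.3 m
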